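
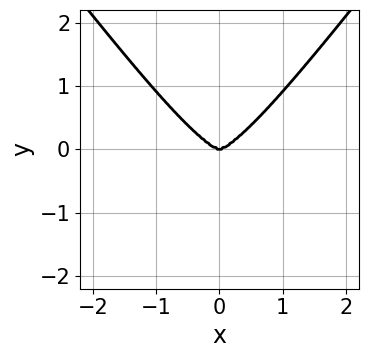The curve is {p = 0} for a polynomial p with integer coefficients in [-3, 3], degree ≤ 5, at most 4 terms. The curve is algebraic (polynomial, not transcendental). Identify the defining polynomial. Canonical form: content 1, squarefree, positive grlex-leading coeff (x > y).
Degree: the shape is more complex than any degree-3 curve, so deg p = 4.
Symmetries: it's symmetric under x → −x, forcing even powers of x.
Reading off the gridlines: it meets the x-axis at x = 0 (among the integer gridlines); it crosses the y-axis at the gridline y = 0.
Putting this together gives p.

3*x^4 - y^4 - 3*y^3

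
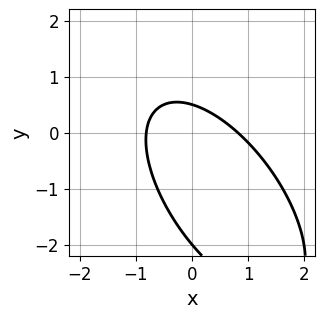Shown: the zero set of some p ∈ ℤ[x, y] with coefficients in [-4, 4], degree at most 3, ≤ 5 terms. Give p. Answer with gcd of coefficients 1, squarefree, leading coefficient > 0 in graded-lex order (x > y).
1. Degree: a generic line meets the curve in up to 2 points, so deg p = 2.
2. From the visible intercepts: one y-axis crossing is at y = -2.
3. The integer polynomial consistent with all of this is the stated p.

3*x^2 + 3*x*y + 2*y^2 + 3*y - 2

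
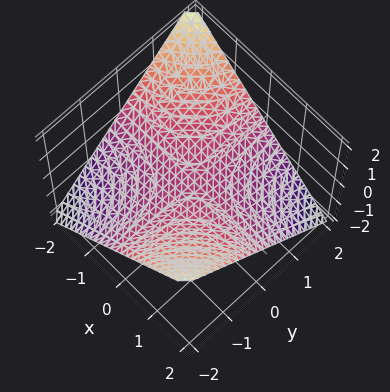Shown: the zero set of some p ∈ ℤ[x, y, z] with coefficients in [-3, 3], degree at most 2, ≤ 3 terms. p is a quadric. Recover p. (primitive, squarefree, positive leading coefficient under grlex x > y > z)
x*y + 2*z

(a) Degree: a saddle surface; a quadric, so deg p = 2.
(b) Observable constraints: every point of the y-axis in the box is on the surface; every point of the x-axis in the box is on the surface; one z-axis crossing is at z = 0.
(c) The integer polynomial consistent with all of this is the stated p.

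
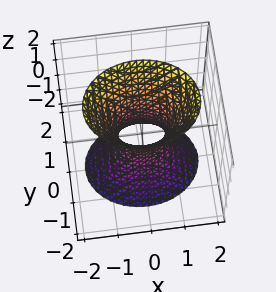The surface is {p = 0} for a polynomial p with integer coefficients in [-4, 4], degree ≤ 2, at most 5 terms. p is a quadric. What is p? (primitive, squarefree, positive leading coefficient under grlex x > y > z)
The degree is 2 — one connected sheet with a waist; a quadric.
Symmetries: mirror symmetry z ↦ −z ⇒ only even powers of z; mirror symmetry x ↦ −x ⇒ only even powers of x; mirror symmetry y ↦ −y ⇒ only even powers of y.
Observable constraints: no z-intercept at any integer in the box.
Matching integer coefficients to the picture gives p.

2*x^2 + 3*y^2 - z^2 - 1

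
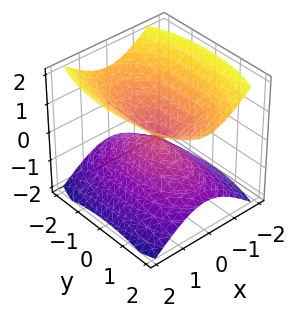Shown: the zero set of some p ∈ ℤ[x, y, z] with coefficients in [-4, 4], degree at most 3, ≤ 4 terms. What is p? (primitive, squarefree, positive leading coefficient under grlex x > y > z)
I count 2 distinct pieces.
The degree is 2 — a double cone through the origin; a quadric.
Symmetries: it's symmetric under x → −x, forcing even powers of x; the z ↦ −z reflection is a symmetry, so z appears only in even powers; the y ↦ −y reflection is a symmetry, so y appears only in even powers.
From the visible intercepts: it meets the z-axis at z = 0 (among the integer gridlines); it crosses the y-axis at the gridline y = 0; one x-axis crossing is at x = 0.
Together with the visible shape, these determine p as stated.

3*x^2 + y^2 - 3*z^2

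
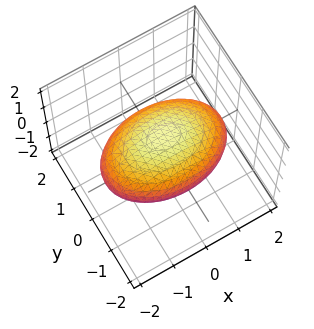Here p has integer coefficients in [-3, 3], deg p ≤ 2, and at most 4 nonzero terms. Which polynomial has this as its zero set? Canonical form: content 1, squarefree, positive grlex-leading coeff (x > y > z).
x^2 + 2*y^2 + 3*z^2 - 3

1. The degree is 2 — a closed, bounded, convex surface; a quadric.
2. Symmetries: mirror symmetry y ↦ −y ⇒ only even powers of y; the z ↦ −z reflection is a symmetry, so z appears only in even powers; the x ↦ −x reflection is a symmetry, so x appears only in even powers.
3. Checking where it meets the axes: among the integer gridlines, it crosses the z-axis at z ∈ {-1, 1}.
4. The integer polynomial consistent with all of this is the stated p.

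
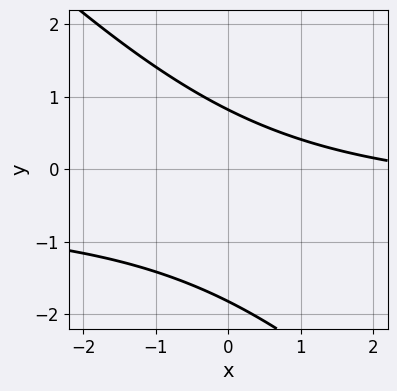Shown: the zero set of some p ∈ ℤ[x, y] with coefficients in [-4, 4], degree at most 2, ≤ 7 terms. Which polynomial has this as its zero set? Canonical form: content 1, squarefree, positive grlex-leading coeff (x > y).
Degree: a generic line meets the curve in up to 2 points, so deg p = 2.
From the axis intercepts and sections: the curve avoids every integer x-axis point in the box.
These observations pin down the coefficients.

2*x*y + 2*y^2 + x + 2*y - 3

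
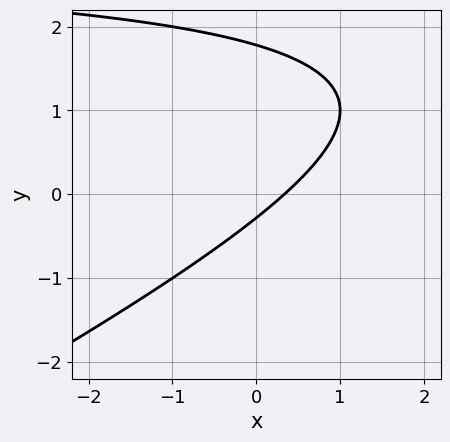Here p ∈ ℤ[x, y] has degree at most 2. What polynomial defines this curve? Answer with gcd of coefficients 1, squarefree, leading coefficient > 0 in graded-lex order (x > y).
x*y - 2*y^2 - 3*x + 3*y + 1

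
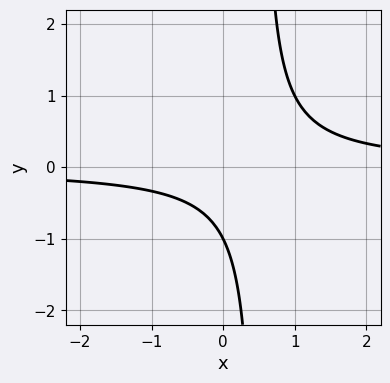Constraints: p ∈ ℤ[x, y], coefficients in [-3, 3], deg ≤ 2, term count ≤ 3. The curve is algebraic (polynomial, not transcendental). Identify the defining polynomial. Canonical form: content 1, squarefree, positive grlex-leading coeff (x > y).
2*x*y - y - 1

First, deg p = 2. A generic line meets the curve in up to 2 points.
Next, against the integer gridlines: the curve avoids every integer x-axis point in the box; one y-axis crossing is at y = -1.
Finally, these observations pin down the coefficients.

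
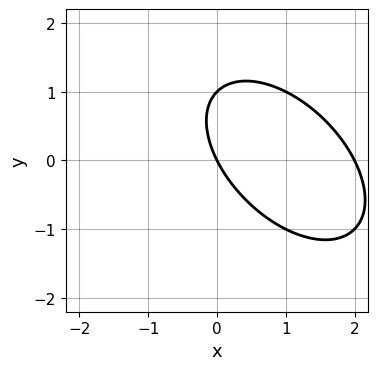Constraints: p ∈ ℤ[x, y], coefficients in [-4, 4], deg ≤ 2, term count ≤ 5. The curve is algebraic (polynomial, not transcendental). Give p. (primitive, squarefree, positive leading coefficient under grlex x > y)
x^2 + x*y + y^2 - 2*x - y

(a) deg p = 2.
(b) Observable constraints: among the integer gridlines, it crosses the y-axis at y ∈ {0, 1}; the x-axis gridline crossings are at x ∈ {0, 2}.
(c) These observations pin down the coefficients.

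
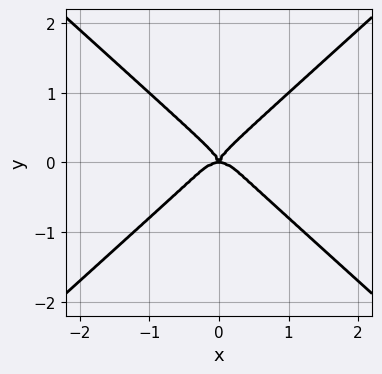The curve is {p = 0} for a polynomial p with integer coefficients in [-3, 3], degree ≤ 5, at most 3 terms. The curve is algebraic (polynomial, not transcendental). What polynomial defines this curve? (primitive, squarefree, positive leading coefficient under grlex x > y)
2*x^4 - 3*y^4 + x^2*y

The degree is 4 — no degree-3 curve has this shape.
Symmetries: mirror symmetry x ↦ −x ⇒ only even powers of x.
Reading off the gridlines: it meets the x-axis at x = 0 (among the integer gridlines); it crosses the y-axis at the gridline y = 0.
The integer polynomial consistent with all of this is the stated p.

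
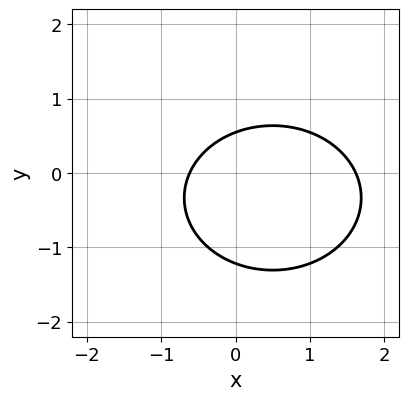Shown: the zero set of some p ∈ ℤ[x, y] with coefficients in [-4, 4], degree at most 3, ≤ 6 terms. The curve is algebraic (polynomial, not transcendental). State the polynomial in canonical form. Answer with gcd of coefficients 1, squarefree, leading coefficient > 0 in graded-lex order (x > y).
1. deg p = 2.
2. Putting this together gives p.

2*x^2 + 3*y^2 - 2*x + 2*y - 2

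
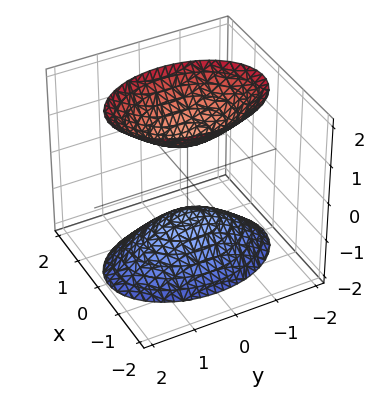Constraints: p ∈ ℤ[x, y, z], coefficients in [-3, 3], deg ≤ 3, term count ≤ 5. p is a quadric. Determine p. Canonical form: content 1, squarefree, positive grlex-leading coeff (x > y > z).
2*x^2 + y^2 - z^2 + 1

(a) There are 2 components. They look like related sheets of one shape, so recover p as a whole.
(b) The degree is 2 — two separate bowl-shaped sheets opening away from each other; a quadric.
(c) Symmetries: the x ↦ −x reflection is a symmetry, so x appears only in even powers; it's symmetric under z → −z, forcing even powers of z; mirror symmetry y ↦ −y ⇒ only even powers of y.
(d) From the visible intercepts: the surface avoids every integer y-axis point in the box; the z-axis gridline crossings are at z ∈ {-1, 1}; no x-intercept at any integer in the box.
(e) Matching integer coefficients to the picture gives p.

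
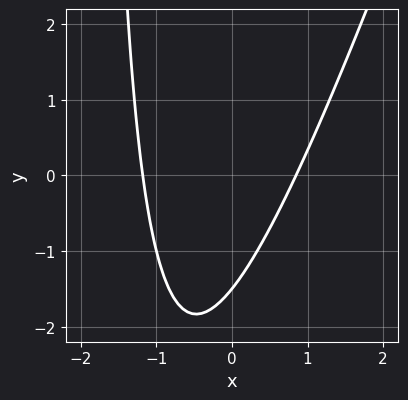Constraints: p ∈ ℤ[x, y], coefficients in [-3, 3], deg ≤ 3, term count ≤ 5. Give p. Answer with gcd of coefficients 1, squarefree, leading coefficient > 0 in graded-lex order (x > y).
deg p = 2. The shape is more complex than any degree-1 curve.
Putting this together gives p.

3*x^2 - x*y + x - 2*y - 3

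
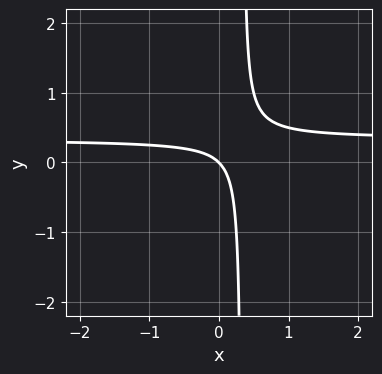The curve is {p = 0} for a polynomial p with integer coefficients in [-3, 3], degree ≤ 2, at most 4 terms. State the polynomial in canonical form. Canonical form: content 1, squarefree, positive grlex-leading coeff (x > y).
3*x*y - x - y

First, the degree is 2 — the shape is more complex than any degree-1 curve.
Then, from the axis intercepts and sections: it meets the y-axis at y = 0 (among the integer gridlines); it crosses the x-axis at the gridline x = 0.
Finally, the integer polynomial consistent with all of this is the stated p.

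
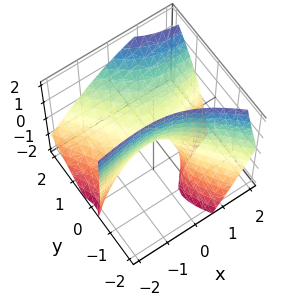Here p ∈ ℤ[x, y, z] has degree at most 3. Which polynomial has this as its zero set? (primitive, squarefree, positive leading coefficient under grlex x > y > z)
First, the degree is 2 — the shape is more complex than any degree-1 surface.
Next, from the visible intercepts: it meets the z-axis at z = 0 (among the integer gridlines); it meets the y-axis at y = 0 (among the integer gridlines).
Finally, putting this together gives p.

x^2 - 3*x*y - 3*y^2 + 3*y*z + 2*z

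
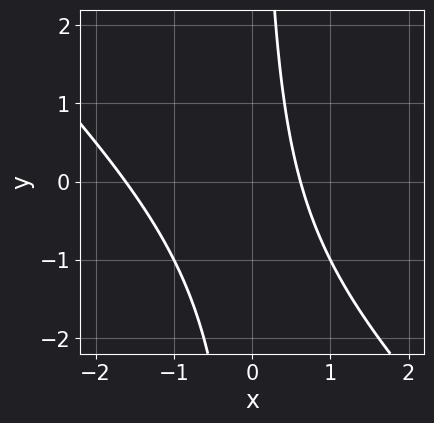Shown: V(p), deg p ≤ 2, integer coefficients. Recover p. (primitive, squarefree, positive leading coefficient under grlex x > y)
The degree is 2 — the shape is more complex than any degree-1 curve.
Checking where it meets the axes: it misses every integer gridline on the y-axis.
Assembling these constraints gives the stated polynomial.

x^2 + x*y + x - 1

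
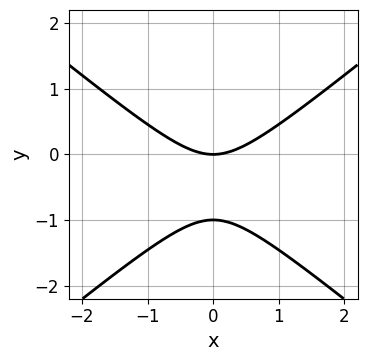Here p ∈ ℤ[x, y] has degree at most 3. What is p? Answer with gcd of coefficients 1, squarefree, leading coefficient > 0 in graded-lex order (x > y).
2*x^2 - 3*y^2 - 3*y

1. The degree is 2 — the shape is more complex than any degree-1 curve.
2. Symmetries: it's symmetric under x → −x, forcing even powers of x.
3. From the axis intercepts and sections: one x-axis crossing is at x = 0; among the integer gridlines, it crosses the y-axis at y ∈ {-1, 0}.
4. Assembling these constraints gives the stated polynomial.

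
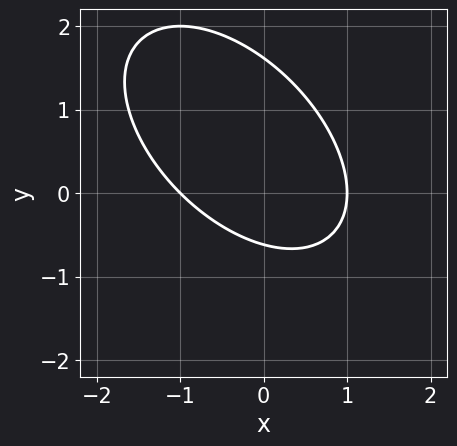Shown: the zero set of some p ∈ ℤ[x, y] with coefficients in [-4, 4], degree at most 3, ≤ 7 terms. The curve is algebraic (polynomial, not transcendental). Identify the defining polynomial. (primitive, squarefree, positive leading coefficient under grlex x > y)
x^2 + x*y + y^2 - y - 1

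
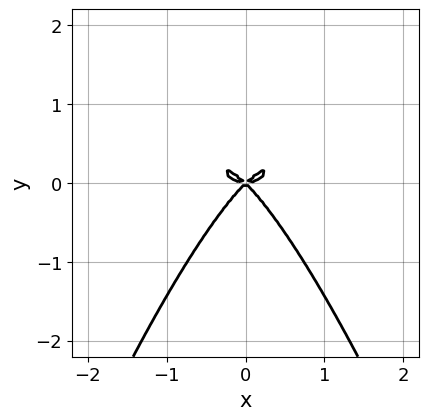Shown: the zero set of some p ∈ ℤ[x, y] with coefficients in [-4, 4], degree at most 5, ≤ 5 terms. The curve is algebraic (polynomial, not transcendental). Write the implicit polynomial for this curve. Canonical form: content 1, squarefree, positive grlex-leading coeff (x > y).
3*x^4 - 2*x^2*y + 2*y^3

The degree is 4 — a generic line meets the curve in up to 4 points.
Symmetries: mirror symmetry x ↦ −x ⇒ only even powers of x.
From the visible intercepts: it meets the y-axis at y = 0 (among the integer gridlines); one x-axis crossing is at x = 0.
These observations pin down the coefficients.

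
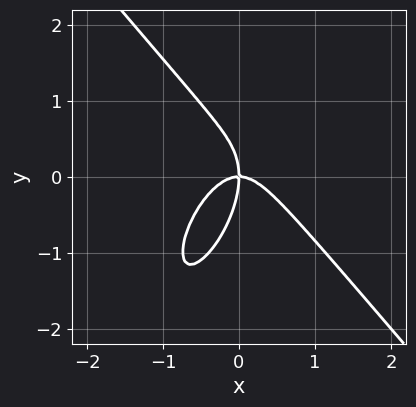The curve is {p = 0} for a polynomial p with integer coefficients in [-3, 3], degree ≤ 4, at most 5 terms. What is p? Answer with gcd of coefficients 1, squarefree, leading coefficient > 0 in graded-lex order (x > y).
3*x^3 - x*y^2 + y^3 + 2*x*y

The degree is 3 — the shape is more complex than any degree-2 curve.
Reading off the gridlines: it crosses the x-axis at the gridline x = 0; it meets the y-axis at y = 0 (among the integer gridlines).
Assembling these constraints gives the stated polynomial.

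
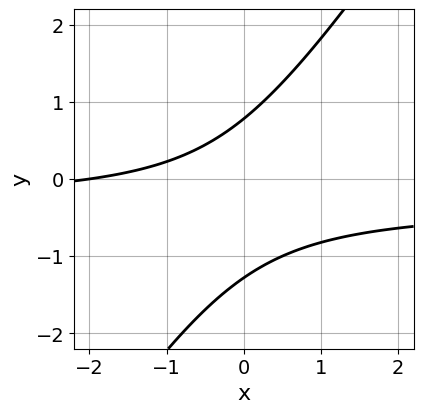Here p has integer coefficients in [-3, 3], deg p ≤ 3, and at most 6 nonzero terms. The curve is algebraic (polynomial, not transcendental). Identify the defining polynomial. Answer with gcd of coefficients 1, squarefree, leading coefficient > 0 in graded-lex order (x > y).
3*x*y - 2*y^2 + x - y + 2

Degree: a generic line meets the curve in up to 2 points, so deg p = 2.
From the axis intercepts and sections: it crosses the x-axis at the gridline x = -2.
The integer polynomial consistent with all of this is the stated p.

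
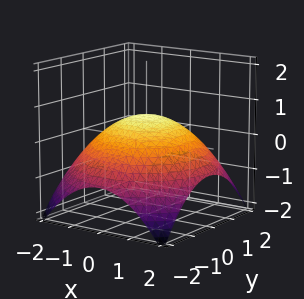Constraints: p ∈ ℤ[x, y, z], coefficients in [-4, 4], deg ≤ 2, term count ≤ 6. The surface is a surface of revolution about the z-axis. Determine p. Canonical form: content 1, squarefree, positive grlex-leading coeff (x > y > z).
x^2 + y^2 + 3*z - 2

First, degree: the shape is more complex than any degree-1 surface, so deg p = 2.
Next, symmetries: the z-axis is an axis of rotation, so x and y enter only as x² + y².
Then, checking where it meets the axes: a circular section at z = 0 has radius between 1 and 2.
Finally, solving for integer coefficients yields p as stated.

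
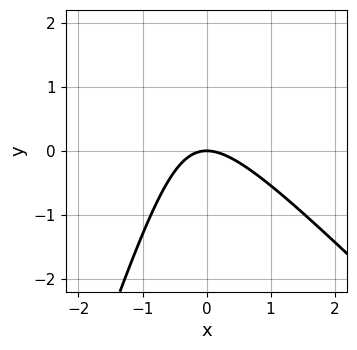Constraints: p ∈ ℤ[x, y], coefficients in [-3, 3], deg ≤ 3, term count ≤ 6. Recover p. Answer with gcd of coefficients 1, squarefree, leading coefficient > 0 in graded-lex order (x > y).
3*x^2 + 2*x*y - y^2 + 3*y

Degree: no degree-1 curve has this shape, so deg p = 2.
Checking where it meets the axes: it crosses the y-axis at the gridline y = 0; one x-axis crossing is at x = 0.
Assembling these constraints gives the stated polynomial.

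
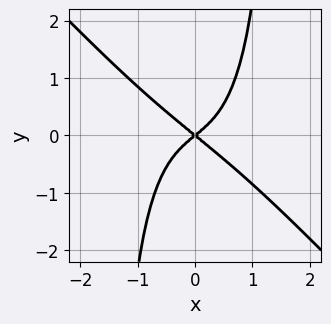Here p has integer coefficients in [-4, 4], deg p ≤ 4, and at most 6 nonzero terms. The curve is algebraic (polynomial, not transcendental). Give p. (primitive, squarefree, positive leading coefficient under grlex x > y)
2*x^4 + 3*x^3*y + x^2*y^2 + 2*x^2 - 3*y^2

1. deg p = 4.
2. From the axis intercepts and sections: it meets the y-axis at y = 0 (among the integer gridlines); it meets the x-axis at x = 0 (among the integer gridlines).
3. Matching integer coefficients to the picture gives p.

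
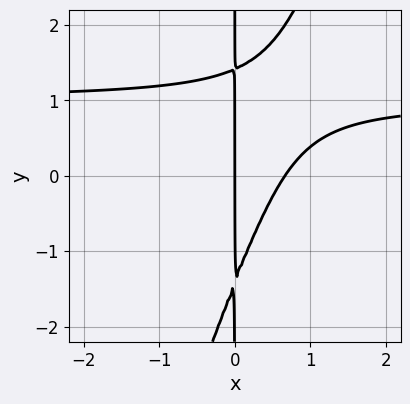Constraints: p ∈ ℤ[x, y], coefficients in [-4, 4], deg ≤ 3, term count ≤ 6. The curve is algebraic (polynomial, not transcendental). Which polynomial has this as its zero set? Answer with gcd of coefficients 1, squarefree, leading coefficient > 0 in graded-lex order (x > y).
(a) deg p = 3.
(b) Reading off the gridlines: the visible y-axis segment lies entirely on the curve; it meets the x-axis at x = 0 (among the integer gridlines).
(c) These observations pin down the coefficients.

3*x^2*y - x*y^2 - 3*x^2 + 2*x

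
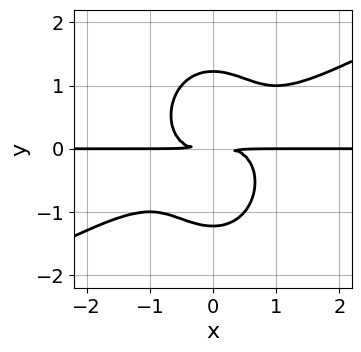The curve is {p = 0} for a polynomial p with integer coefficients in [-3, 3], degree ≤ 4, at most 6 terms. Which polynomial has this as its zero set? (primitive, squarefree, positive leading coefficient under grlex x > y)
2*x^3*y - 3*x^2*y^2 - 2*y^4 + 3*y^2

The degree is 4 — no degree-3 curve has this shape.
Against the integer gridlines: the visible x-axis segment lies entirely on the curve.
The integer polynomial consistent with all of this is the stated p.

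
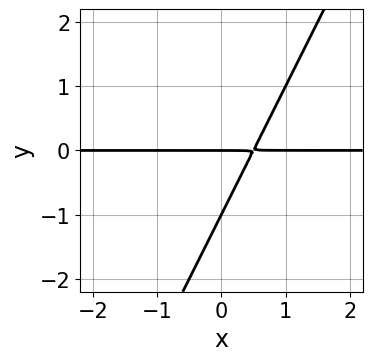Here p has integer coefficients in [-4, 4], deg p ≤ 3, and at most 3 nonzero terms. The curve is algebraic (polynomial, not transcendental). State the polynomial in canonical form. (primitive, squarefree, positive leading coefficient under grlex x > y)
1. Degree: no degree-1 curve has this shape, so deg p = 2.
2. Checking where it meets the axes: the y-axis gridline crossings are at y ∈ {-1, 0}; every point of the x-axis in the box is on the curve.
3. Putting this together gives p.

2*x*y - y^2 - y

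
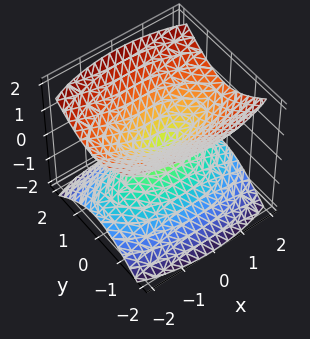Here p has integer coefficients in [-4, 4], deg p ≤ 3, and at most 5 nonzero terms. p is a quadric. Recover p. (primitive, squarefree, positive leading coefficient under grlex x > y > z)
(a) The picture has 2 separate pieces. They look like related sheets of one shape, so recover p as a whole.
(b) The degree is 2 — two nappes meeting at a single point; a quadric.
(c) Symmetries: mirror symmetry y ↦ −y ⇒ only even powers of y; the z ↦ −z reflection is a symmetry, so z appears only in even powers; it's symmetric under x → −x, forcing even powers of x.
(d) Checking where it meets the axes: it meets the x-axis at x = 0 (among the integer gridlines); one y-axis crossing is at y = 0.
(e) Putting this together gives p.

x^2 + 3*y^2 - 3*z^2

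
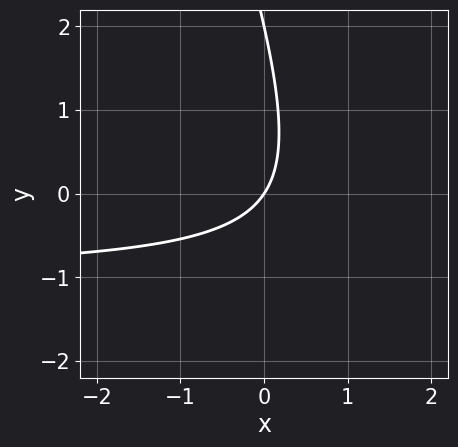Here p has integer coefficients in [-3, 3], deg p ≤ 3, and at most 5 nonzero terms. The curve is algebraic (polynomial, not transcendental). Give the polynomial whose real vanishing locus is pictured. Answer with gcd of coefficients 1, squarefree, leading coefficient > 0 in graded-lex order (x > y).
Degree: no degree-1 curve has this shape, so deg p = 2.
Observable constraints: the y-axis gridline crossings are at y ∈ {0, 2}; one x-axis crossing is at x = 0.
Together with the visible shape, these determine p as stated.

3*x*y + y^2 + 3*x - 2*y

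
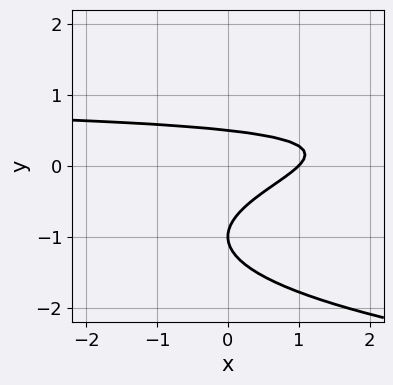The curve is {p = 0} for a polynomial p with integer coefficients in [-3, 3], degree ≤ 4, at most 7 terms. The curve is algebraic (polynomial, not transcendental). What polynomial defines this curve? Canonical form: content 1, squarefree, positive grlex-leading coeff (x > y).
(a) Degree: the shape is more complex than any degree-2 curve, so deg p = 3.
(b) Checking where it meets the axes: it meets the x-axis at x = 1 (among the integer gridlines); it crosses the y-axis at the gridline y = -1.
(c) Together with the visible shape, these determine p as stated.

2*y^3 - x*y + 3*y^2 + x - 1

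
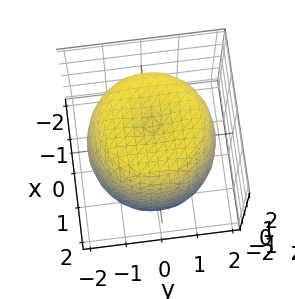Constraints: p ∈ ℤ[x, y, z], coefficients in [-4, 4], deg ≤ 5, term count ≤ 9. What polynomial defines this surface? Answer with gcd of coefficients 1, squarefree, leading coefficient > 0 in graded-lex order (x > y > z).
x^4 + 2*x^2*y^2 + y^4 - 2*x^2 - 2*y^2 + z^2 - 3

First, degree: a generic line meets the surface in up to 4 points, so deg p = 4.
Next, by symmetry, the surface is invariant under rotation about z: p = q(x² + y², z).
Next, from the axis intercepts and sections: a circular section at z = 0 has radius between 1 and 2.
Finally, fitting integer coefficients to these (and the overall shape) gives p.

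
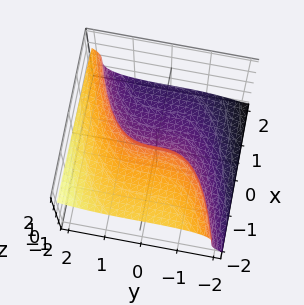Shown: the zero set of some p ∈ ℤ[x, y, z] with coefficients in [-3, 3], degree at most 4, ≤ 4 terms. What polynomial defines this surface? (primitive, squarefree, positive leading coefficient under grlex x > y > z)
y^3 - 3*z^3 - 3*x

Degree: no degree-2 surface has this shape, so deg p = 3.
Observable constraints: one z-axis crossing is at z = 0; one x-axis crossing is at x = 0.
Together with the visible shape, these determine p as stated.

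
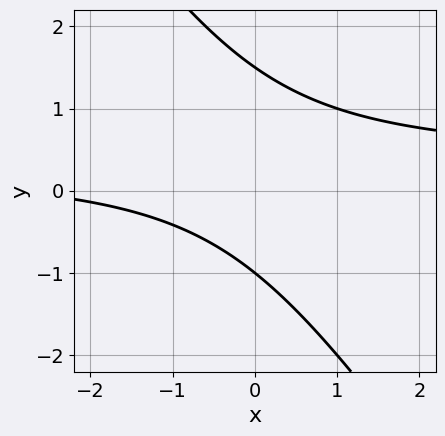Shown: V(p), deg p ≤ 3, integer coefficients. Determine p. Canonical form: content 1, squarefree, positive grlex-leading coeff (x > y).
3*x*y + 2*y^2 - x - y - 3

First, the degree is 2 — no degree-1 curve has this shape.
Next, from the visible intercepts: it crosses the y-axis at the gridline y = -1; no x-intercept at any integer in the box.
Finally, fitting integer coefficients to these (and the overall shape) gives p.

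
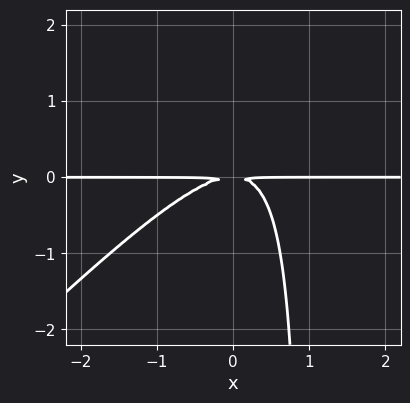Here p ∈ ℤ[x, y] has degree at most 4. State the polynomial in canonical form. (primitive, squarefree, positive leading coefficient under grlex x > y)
x^2*y - x*y^2 + y^2

1. deg p = 3.
2. Against the integer gridlines: the visible x-axis segment lies entirely on the curve.
3. The integer polynomial consistent with all of this is the stated p.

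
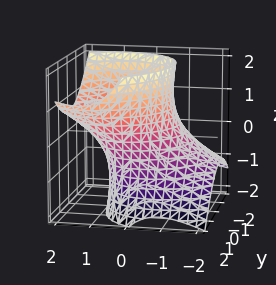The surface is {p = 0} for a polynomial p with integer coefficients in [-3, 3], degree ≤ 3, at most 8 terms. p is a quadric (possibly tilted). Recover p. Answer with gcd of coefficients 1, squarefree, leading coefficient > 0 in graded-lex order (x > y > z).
2*x^2 - x*y - 3*x*z + 2*y^2 - z^2 - 3

1. Degree: the shape is more complex than any degree-1 surface, so deg p = 2.
2. Checking where it meets the axes: the surface avoids every integer z-axis point in the box.
3. Fitting integer coefficients to these (and the overall shape) gives p.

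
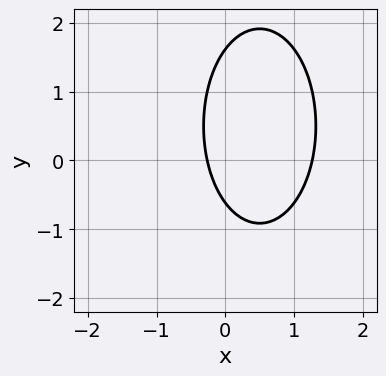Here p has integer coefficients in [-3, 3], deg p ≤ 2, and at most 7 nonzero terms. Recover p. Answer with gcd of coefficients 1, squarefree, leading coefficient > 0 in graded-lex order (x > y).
3*x^2 + y^2 - 3*x - y - 1

(a) deg p = 2.
(b) Putting this together gives p.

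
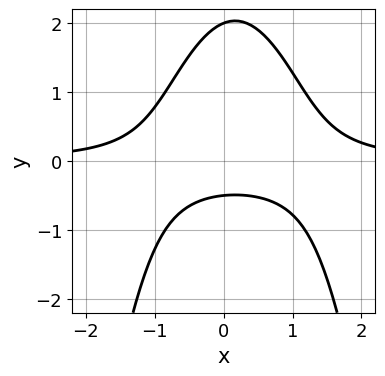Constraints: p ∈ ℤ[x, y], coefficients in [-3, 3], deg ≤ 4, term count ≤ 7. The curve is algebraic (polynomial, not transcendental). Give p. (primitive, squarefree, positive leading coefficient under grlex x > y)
3*x^2*y - x*y + 2*y^2 - 3*y - 2

First, deg p = 3.
Then, from the visible intercepts: no x-intercept at any integer in the box; one y-axis crossing is at y = 2.
Finally, matching integer coefficients to the picture gives p.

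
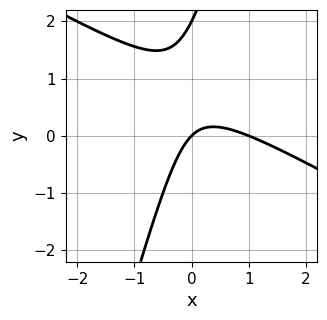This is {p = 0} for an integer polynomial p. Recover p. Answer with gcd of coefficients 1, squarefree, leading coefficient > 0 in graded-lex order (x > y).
2*x^2 + 3*x*y - y^2 - 2*x + 2*y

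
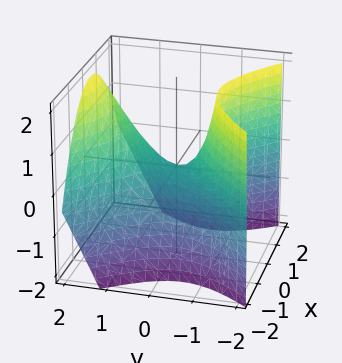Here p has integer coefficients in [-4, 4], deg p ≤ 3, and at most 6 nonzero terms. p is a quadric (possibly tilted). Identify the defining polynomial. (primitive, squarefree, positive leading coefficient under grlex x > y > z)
2*x^2 - 2*y^2 + y*z + 2*z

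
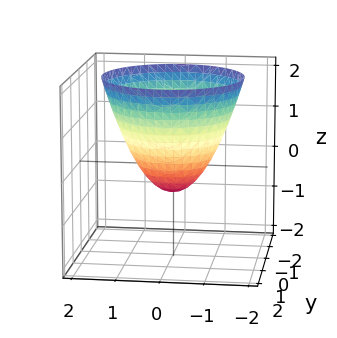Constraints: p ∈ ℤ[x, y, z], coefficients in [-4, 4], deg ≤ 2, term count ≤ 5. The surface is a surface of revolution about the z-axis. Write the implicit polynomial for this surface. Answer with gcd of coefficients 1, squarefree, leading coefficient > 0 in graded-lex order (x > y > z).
(a) Degree: a generic line meets the surface in up to 2 points, so deg p = 2.
(b) Symmetries: rotational symmetry about the z-axis ⇒ p depends on x, y only through x² + y².
(c) Reading off the gridlines: a circular section at z = 0 has radius between 0 and 1.
(d) Putting this together gives p.

3*x^2 + 3*y^2 - 3*z - 2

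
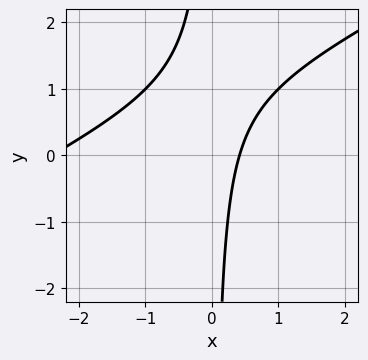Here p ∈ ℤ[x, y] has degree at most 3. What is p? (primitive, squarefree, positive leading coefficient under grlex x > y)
x^2 - 2*x*y + 2*x - 1

1. Degree: the shape is more complex than any degree-1 curve, so deg p = 2.
2. Reading off the gridlines: no y-intercept at any integer in the box.
3. Together with the visible shape, these determine p as stated.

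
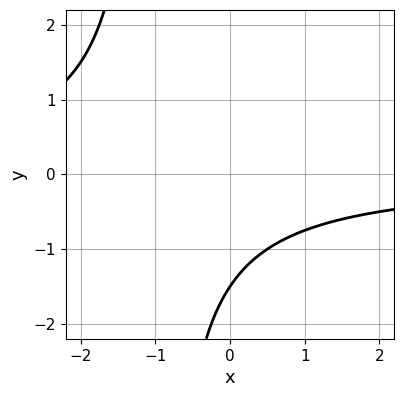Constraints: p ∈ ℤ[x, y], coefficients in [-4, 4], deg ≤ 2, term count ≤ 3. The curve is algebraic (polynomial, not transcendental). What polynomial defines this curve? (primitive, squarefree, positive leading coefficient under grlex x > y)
2*x*y + 2*y + 3

(a) deg p = 2. No degree-1 curve has this shape.
(b) Against the integer gridlines: it misses every integer gridline on the x-axis.
(c) The integer polynomial consistent with all of this is the stated p.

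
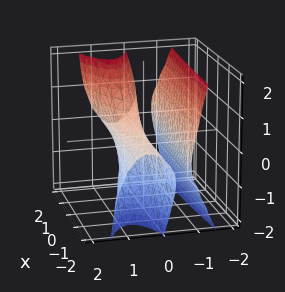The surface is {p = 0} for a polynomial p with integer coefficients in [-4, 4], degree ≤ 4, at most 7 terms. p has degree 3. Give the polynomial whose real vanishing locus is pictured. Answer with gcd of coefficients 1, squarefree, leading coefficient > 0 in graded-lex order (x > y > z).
1. I count 2 distinct pieces. They look like related sheets of one shape, so recover p as a whole.
2. Degree: no degree-2 surface has this shape, so deg p = 3.
3. Against the integer gridlines: every point of the x-axis in the box is on the surface; it meets the z-axis at z = 0 (among the integer gridlines); it meets the y-axis at y = 0 (among the integer gridlines).
4. Fitting integer coefficients to these (and the overall shape) gives p.

x*y*z - 3*y^3 + x*z - z^2 + 2*y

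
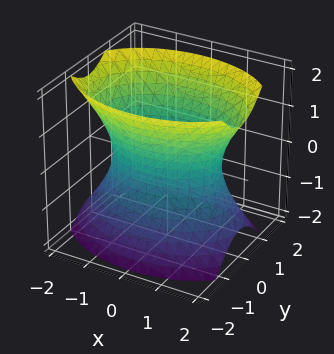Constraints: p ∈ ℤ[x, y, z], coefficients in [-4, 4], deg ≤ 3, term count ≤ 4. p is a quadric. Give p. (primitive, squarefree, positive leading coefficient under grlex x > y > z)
x^2 + 2*y^2 - z^2 - 2

First, the degree is 2 — one connected sheet with a waist; a quadric.
Then, symmetries: the z ↦ −z reflection is a symmetry, so z appears only in even powers; mirror symmetry y ↦ −y ⇒ only even powers of y; mirror symmetry x ↦ −x ⇒ only even powers of x.
Then, checking where it meets the axes: among the integer gridlines, it crosses the y-axis at y ∈ {-1, 1}; the surface avoids every integer z-axis point in the box.
Finally, matching integer coefficients to the picture gives p.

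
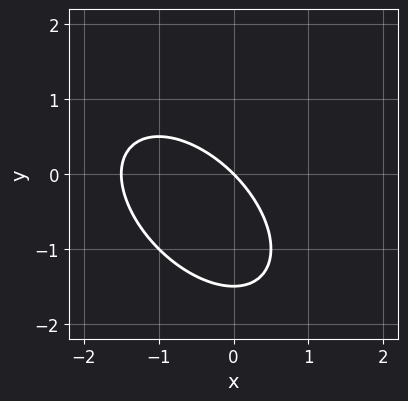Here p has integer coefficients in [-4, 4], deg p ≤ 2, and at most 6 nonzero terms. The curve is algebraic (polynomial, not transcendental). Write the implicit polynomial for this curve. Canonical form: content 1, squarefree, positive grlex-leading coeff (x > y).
2*x^2 + 2*x*y + 2*y^2 + 3*x + 3*y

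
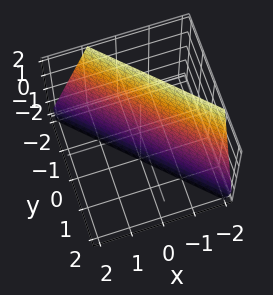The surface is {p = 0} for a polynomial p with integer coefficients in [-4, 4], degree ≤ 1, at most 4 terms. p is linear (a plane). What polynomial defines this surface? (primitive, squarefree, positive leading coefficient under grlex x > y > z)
3*x + 3*y + z + 2

1. Degree: the surface is flat (a plane), so deg p = 1.
2. Against the integer gridlines: one z-axis crossing is at z = -2.
3. Solving for integer coefficients yields p as stated.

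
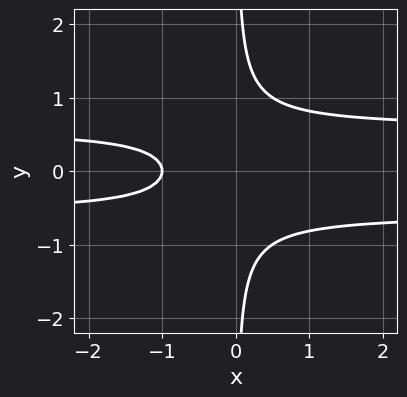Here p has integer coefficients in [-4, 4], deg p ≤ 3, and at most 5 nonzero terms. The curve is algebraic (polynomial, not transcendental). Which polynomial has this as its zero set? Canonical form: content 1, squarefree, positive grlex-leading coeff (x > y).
3*x*y^2 - x - 1

The degree is 3 — a generic line meets the curve in up to 3 points.
Symmetries: the y ↦ −y reflection is a symmetry, so y appears only in even powers.
Observable constraints: no y-intercept at any integer in the box; one x-axis crossing is at x = -1.
Fitting integer coefficients to these (and the overall shape) gives p.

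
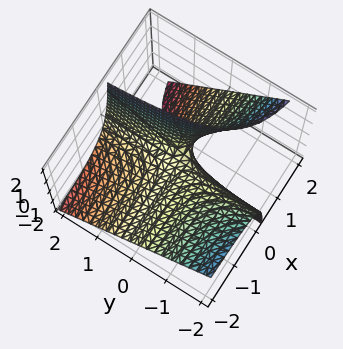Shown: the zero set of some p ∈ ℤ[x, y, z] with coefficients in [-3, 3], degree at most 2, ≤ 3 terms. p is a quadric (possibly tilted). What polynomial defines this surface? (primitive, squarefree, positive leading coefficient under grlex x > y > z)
First, deg p = 2. No degree-1 surface has this shape.
Then, from the axis intercepts and sections: the visible y-axis segment lies entirely on the surface; one z-axis crossing is at z = 0.
Finally, assembling these constraints gives the stated polynomial. Check: (-1, 0, 0) on the x-axis lies on the surface, and p(-1, 0, 0) = 0. ✓

2*x*y + 2*x*z - z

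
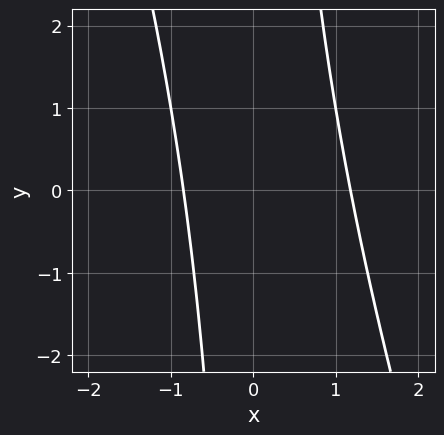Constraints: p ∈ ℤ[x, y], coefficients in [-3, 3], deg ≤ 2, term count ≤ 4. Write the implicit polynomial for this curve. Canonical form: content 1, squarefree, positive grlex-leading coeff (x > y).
3*x^2 + x*y - x - 3

Degree: the shape is more complex than any degree-1 curve, so deg p = 2.
Reading off the gridlines: the curve avoids every integer y-axis point in the box.
Putting this together gives p.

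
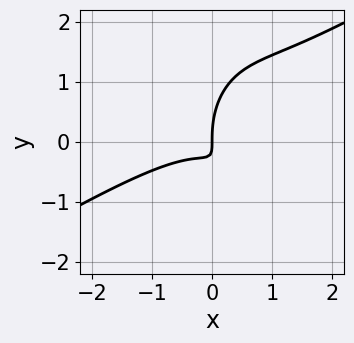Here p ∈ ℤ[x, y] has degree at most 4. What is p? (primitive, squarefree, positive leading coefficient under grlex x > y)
First, deg p = 3.
Next, from the visible intercepts: it crosses the x-axis at the gridline x = 0; it crosses the y-axis at the gridline y = 0.
Finally, fitting integer coefficients to these (and the overall shape) gives p.

2*x^3 - 3*x^2*y - y^3 + 3*x*y + x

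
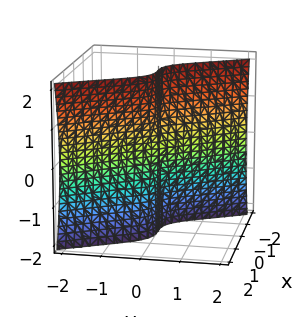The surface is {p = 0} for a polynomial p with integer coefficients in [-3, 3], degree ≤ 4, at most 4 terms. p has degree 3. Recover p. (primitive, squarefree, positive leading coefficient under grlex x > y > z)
deg p = 3. A generic line meets the surface in up to 3 points.
Against the integer gridlines: the visible z-axis segment lies entirely on the surface; one x-axis crossing is at x = 0.
These observations pin down the coefficients.

3*x^3 + y^3 + y*z^2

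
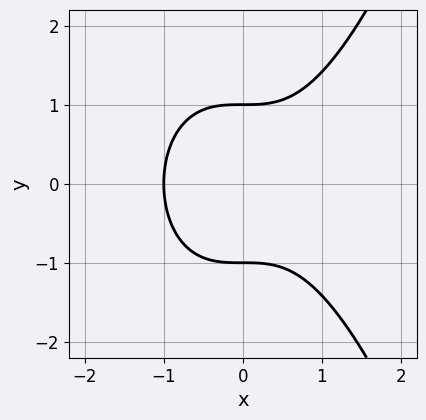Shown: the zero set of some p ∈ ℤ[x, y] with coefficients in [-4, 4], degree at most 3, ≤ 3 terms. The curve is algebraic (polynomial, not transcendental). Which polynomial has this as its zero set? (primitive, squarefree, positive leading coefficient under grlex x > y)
1. The degree is 3 — the shape is more complex than any degree-2 curve.
2. Symmetries: the y ↦ −y reflection is a symmetry, so y appears only in even powers.
3. From the axis intercepts and sections: the y-axis gridline crossings are at y ∈ {-1, 1}; it meets the x-axis at x = -1 (among the integer gridlines).
4. The integer polynomial consistent with all of this is the stated p.

x^3 - y^2 + 1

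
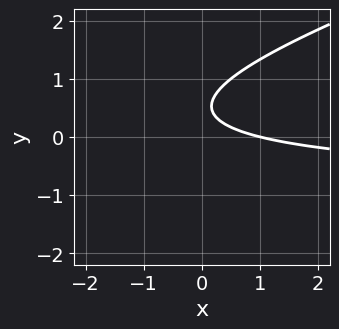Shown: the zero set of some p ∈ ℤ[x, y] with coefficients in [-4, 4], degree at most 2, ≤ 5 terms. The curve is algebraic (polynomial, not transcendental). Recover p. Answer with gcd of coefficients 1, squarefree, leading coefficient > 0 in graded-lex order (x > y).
x*y - 3*y^2 + x + 3*y - 1

(a) The degree is 2 — no degree-1 curve has this shape.
(b) From the axis intercepts and sections: one x-axis crossing is at x = 1; the curve avoids every integer y-axis point in the box.
(c) Solving for integer coefficients yields p as stated.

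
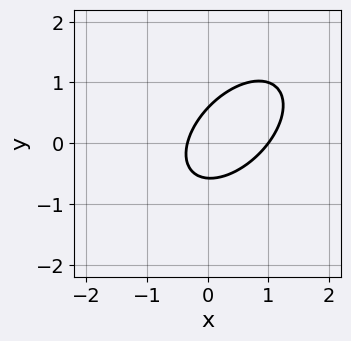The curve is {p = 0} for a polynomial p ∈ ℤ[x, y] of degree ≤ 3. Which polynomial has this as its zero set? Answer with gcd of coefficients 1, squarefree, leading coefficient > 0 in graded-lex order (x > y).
3*x^2 - 3*x*y + 3*y^2 - 2*x - 1

1. Degree: no degree-1 curve has this shape, so deg p = 2.
2. Checking where it meets the axes: one x-axis crossing is at x = 1.
3. Fitting integer coefficients to these (and the overall shape) gives p.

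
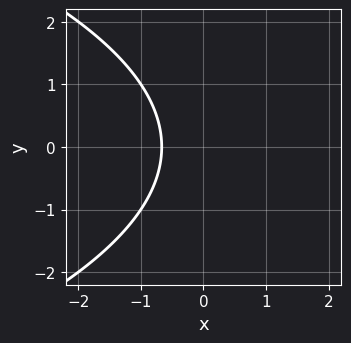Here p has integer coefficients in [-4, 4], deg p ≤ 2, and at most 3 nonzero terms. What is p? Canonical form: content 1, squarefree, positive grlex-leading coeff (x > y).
1. Degree: no degree-1 curve has this shape, so deg p = 2.
2. Symmetries: it's symmetric under y → −y, forcing even powers of y.
3. From the visible intercepts: no y-intercept at any integer in the box.
4. These observations pin down the coefficients.

y^2 + 3*x + 2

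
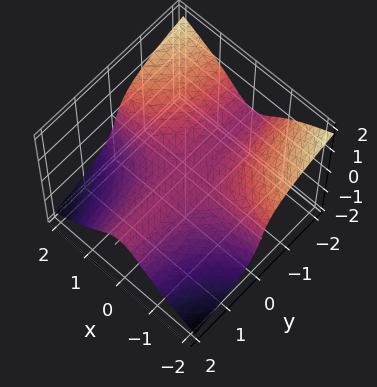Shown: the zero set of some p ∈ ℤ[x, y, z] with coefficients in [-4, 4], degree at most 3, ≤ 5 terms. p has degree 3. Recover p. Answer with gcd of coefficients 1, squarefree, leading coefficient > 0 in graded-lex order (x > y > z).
(a) deg p = 3. A generic line meets the surface in up to 3 points.
(b) Reading off the gridlines: every point of the x-axis in the box is on the surface; the visible y-axis segment lies entirely on the surface; it meets the z-axis at z = 0 (among the integer gridlines).
(c) Assembling these constraints gives the stated polynomial.

2*x^2*y + 3*z^3 + 3*z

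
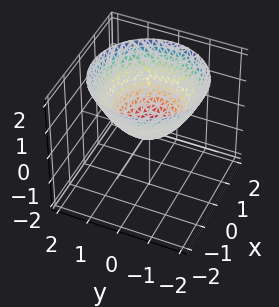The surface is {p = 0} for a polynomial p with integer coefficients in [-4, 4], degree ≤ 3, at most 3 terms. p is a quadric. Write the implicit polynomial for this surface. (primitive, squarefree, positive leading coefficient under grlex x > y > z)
2*x^2 + 2*y^2 - 3*z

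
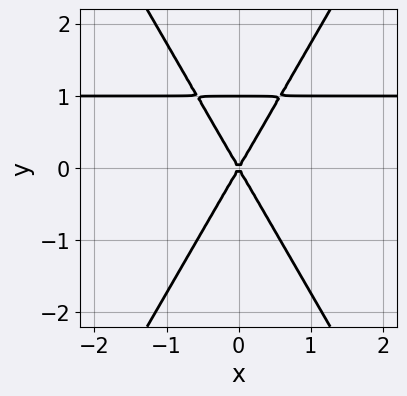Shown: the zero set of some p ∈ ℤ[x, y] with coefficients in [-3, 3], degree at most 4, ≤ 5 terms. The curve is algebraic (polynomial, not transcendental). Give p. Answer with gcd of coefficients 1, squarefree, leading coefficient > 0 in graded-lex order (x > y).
3*x^2*y - y^3 - 3*x^2 + y^2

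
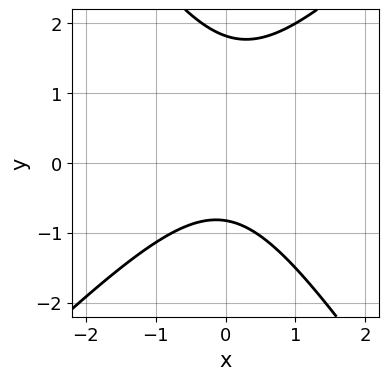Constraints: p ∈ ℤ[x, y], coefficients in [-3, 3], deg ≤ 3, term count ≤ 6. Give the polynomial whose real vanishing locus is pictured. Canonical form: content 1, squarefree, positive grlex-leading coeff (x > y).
3*x^2 - x*y - 2*y^2 + 2*y + 3

The degree is 2 — no degree-1 curve has this shape.
From the visible intercepts: no x-intercept at any integer in the box.
Matching integer coefficients to the picture gives p.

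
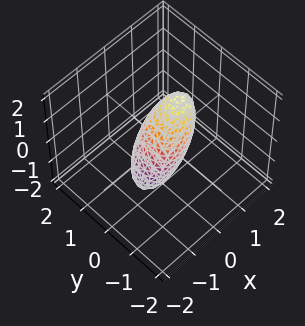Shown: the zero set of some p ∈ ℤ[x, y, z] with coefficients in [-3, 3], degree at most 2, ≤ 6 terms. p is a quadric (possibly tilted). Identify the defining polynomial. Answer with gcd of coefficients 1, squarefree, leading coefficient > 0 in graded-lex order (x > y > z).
(a) Degree: no degree-1 surface has this shape, so deg p = 2.
(b) From the visible intercepts: among the integer gridlines, it crosses the z-axis at z ∈ {-1, 1}.
(c) Together with the visible shape, these determine p as stated.

2*x^2 - 2*x*z + 2*y^2 + z^2 - 1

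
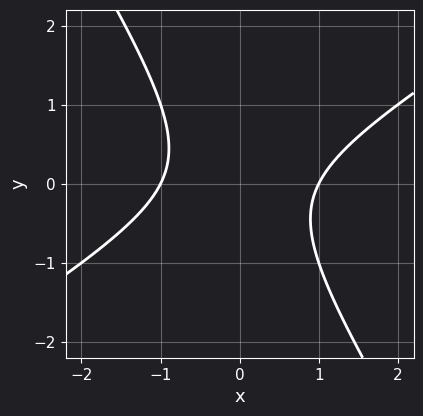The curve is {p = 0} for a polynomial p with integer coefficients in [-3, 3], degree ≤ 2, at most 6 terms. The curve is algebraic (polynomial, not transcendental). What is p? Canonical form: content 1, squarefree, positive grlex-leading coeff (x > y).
x^2 - x*y - y^2 - 1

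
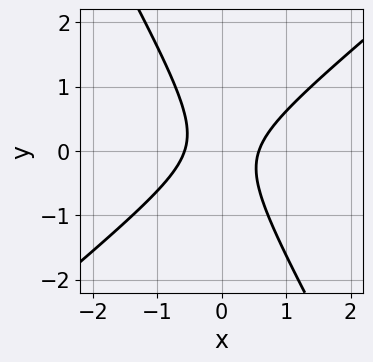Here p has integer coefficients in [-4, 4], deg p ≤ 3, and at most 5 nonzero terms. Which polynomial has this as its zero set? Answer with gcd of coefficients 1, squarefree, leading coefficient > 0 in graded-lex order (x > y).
(a) Degree: the shape is more complex than any degree-1 curve, so deg p = 2.
(b) From the visible intercepts: the curve avoids every integer y-axis point in the box.
(c) Fitting integer coefficients to these (and the overall shape) gives p.

3*x^2 - 2*x*y - 2*y^2 - 1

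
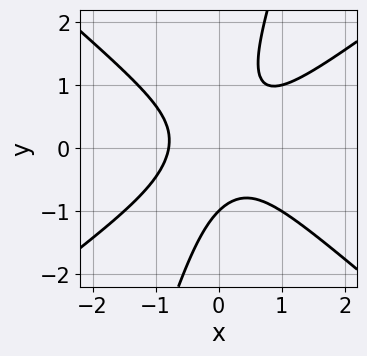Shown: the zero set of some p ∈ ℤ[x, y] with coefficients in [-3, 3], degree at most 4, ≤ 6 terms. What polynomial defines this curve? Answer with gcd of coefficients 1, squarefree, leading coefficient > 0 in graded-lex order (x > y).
2*x^3 - x^2*y - 3*x*y^2 + y^3 + 1

First, deg p = 3. No degree-2 curve has this shape.
Next, observable constraints: it crosses the y-axis at the gridline y = -1.
Finally, matching integer coefficients to the picture gives p.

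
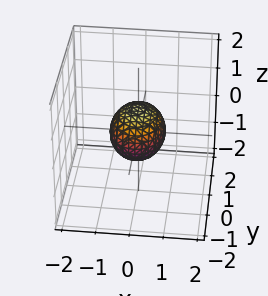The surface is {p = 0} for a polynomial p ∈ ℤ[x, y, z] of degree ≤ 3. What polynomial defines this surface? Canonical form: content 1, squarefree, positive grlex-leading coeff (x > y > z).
3*x^2 + 2*y^2 + 3*z^2 - 2

1. The degree is 2 — a closed, bounded, convex surface; a quadric.
2. Symmetries: the z ↦ −z reflection is a symmetry, so z appears only in even powers; mirror symmetry y ↦ −y ⇒ only even powers of y; mirror symmetry x ↦ −x ⇒ only even powers of x.
3. Checking where it meets the axes: among the integer gridlines, it crosses the y-axis at y ∈ {-1, 1}.
4. Together with the visible shape, these determine p as stated.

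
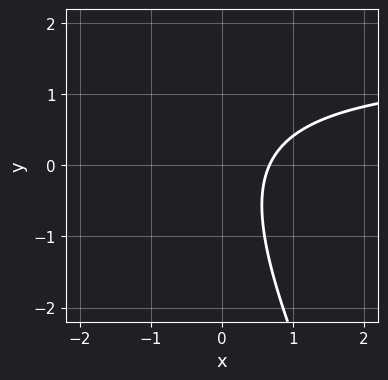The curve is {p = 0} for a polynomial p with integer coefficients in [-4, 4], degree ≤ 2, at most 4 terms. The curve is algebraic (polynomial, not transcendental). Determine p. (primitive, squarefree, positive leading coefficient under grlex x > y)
2*x*y + y^2 - 3*x + 2

1. deg p = 2. A generic line meets the curve in up to 2 points.
2. From the visible intercepts: the curve avoids every integer y-axis point in the box.
3. These observations pin down the coefficients.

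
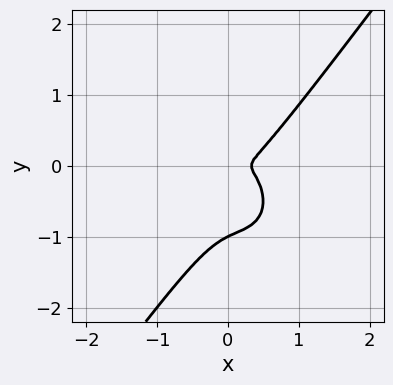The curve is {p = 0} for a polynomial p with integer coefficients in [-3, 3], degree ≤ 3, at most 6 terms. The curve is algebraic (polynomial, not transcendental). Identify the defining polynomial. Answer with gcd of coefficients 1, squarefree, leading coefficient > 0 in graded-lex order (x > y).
3*x^3 + x*y^2 - 2*y^3 - x^2 - 2*y^2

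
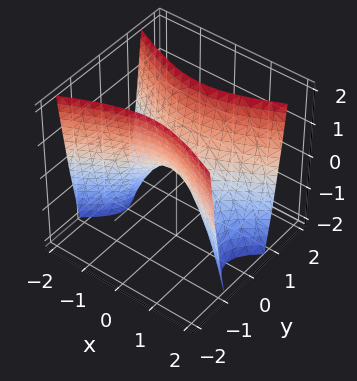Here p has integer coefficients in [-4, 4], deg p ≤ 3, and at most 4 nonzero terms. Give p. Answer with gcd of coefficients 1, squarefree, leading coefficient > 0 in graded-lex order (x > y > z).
(a) The degree is 2 — a hyperbolic paraboloid; a quadric.
(b) Symmetries: it's symmetric under x → −x, forcing even powers of x; it's symmetric under y → −y, forcing even powers of y.
(c) Observable constraints: it crosses the x-axis at the gridline x = 0; it meets the y-axis at y = 0 (among the integer gridlines); it crosses the z-axis at the gridline z = 0.
(d) Assembling these constraints gives the stated polynomial.

x^2 - 3*y^2 + z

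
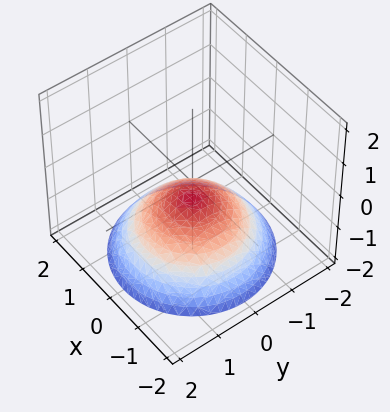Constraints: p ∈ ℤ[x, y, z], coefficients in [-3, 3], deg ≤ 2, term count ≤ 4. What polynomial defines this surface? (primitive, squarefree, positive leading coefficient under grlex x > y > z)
x^2 + y^2 + 2*z + 1

First, degree: a generic line meets the surface in up to 2 points, so deg p = 2.
Then, symmetries: rotational symmetry about the z-axis ⇒ p depends on x, y only through x² + y².
Then, reading off the gridlines: a circular section at z = -2 has radius between 1 and 2; it misses every integer gridline on the y-axis; the surface avoids every integer x-axis point in the box.
Finally, assembling these constraints gives the stated polynomial.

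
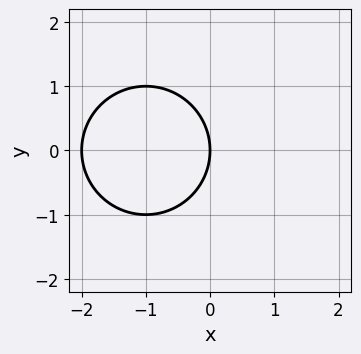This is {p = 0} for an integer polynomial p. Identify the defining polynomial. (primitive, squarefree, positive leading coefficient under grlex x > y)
x^2 + y^2 + 2*x

First, deg p = 2.
Then, symmetries: mirror symmetry y ↦ −y ⇒ only even powers of y.
Next, reading off the gridlines: among the integer gridlines, it crosses the x-axis at x ∈ {-2, 0}; one y-axis crossing is at y = 0.
Finally, fitting integer coefficients to these (and the overall shape) gives p.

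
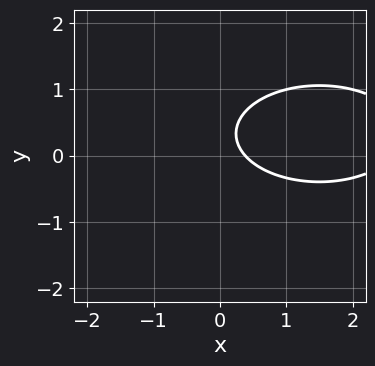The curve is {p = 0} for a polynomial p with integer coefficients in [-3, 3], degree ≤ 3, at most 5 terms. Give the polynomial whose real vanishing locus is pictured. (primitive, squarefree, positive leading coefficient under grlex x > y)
x^2 + 3*y^2 - 3*x - 2*y + 1

(a) Degree: the shape is more complex than any degree-1 curve, so deg p = 2.
(b) Checking where it meets the axes: the curve avoids every integer y-axis point in the box.
(c) The integer polynomial consistent with all of this is the stated p.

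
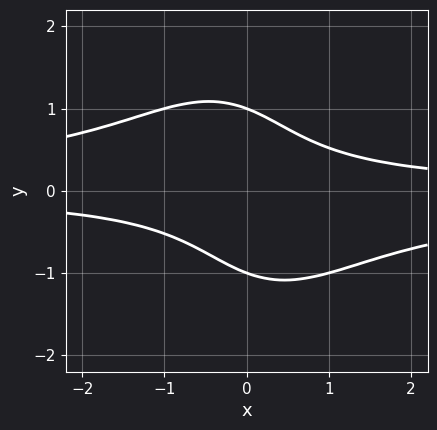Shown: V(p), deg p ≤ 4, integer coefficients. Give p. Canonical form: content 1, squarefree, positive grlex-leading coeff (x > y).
The degree is 4 — a generic line meets the curve in up to 4 points.
From the visible intercepts: no x-intercept at any integer in the box; the y-axis gridline crossings are at y ∈ {-1, 1}.
Assembling these constraints gives the stated polynomial.

3*x^2*y^2 + y^4 + 3*x*y + 2*y^2 - 3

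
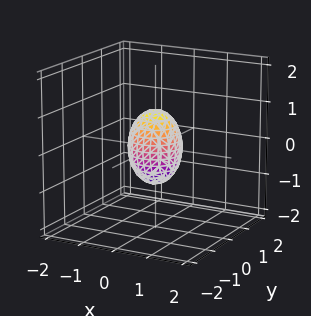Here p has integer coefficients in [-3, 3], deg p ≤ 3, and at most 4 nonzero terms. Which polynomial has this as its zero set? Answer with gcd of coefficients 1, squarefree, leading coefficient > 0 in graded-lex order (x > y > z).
2*x^2 + 2*y^2 + z^2 - 1

1. deg p = 2. A generic line meets the surface in up to 2 points.
2. Symmetries: rotational symmetry about the z-axis ⇒ p depends on x, y only through x² + y².
3. From the visible intercepts: a circular section at z = 0 has radius between 0 and 1; among the integer gridlines, it crosses the z-axis at z ∈ {-1, 1}.
4. Putting this together gives p.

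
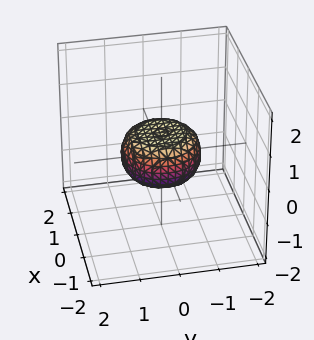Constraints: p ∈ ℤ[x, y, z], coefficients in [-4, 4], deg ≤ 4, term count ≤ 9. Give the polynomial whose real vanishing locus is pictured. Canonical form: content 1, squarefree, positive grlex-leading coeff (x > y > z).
2*x^4 + 4*x^2*y^2 + 2*y^4 - x^2 - y^2 + 3*z^2 - 1

1. The degree is 4 — a generic line meets the surface in up to 4 points.
2. Symmetries: the surface is invariant under rotation about z: p = q(x² + y², z).
3. From the axis intercepts and sections: a circular section at z = 0 has radius exactly 1; the y-axis gridline crossings are at y ∈ {-1, 1}.
4. Together with the visible shape, these determine p as stated. Check: (-1, 0, 0) on the x-axis lies on the surface, and p(-1, 0, 0) = 0. ✓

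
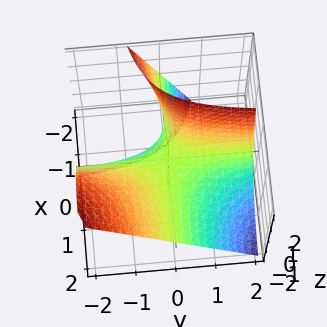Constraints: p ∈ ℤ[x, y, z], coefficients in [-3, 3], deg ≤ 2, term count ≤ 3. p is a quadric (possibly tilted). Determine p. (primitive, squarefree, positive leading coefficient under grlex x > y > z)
First, degree: the shape is more complex than any degree-1 surface, so deg p = 2.
Then, against the integer gridlines: every point of the y-axis in the box is on the surface; every point of the x-axis in the box is on the surface; it meets the z-axis at z = 0 (among the integer gridlines).
Finally, putting this together gives p.

3*x*y + 2*x*z + 2*z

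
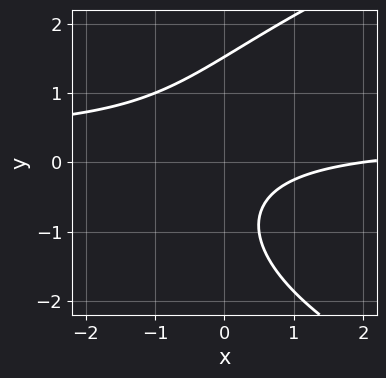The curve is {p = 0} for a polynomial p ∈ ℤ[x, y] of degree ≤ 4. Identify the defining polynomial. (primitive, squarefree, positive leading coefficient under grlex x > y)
The degree is 3 — no degree-2 curve has this shape.
Observable constraints: it meets the x-axis at x = 2 (among the integer gridlines).
The integer polynomial consistent with all of this is the stated p.

y^3 - 3*x*y + x - y - 2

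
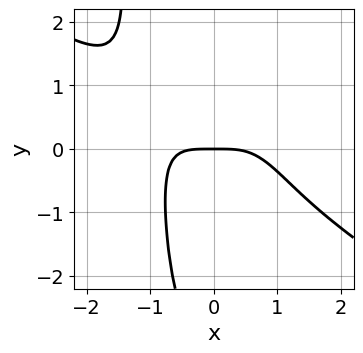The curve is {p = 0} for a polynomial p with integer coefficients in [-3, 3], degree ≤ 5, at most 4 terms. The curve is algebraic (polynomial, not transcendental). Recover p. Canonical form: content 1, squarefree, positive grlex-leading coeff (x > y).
2*x^4 + 3*x^3*y + y^2 + 3*y

First, the degree is 4 — a generic line meets the curve in up to 4 points.
Then, reading off the gridlines: it meets the y-axis at y = 0 (among the integer gridlines); it meets the x-axis at x = 0 (among the integer gridlines).
Finally, fitting integer coefficients to these (and the overall shape) gives p.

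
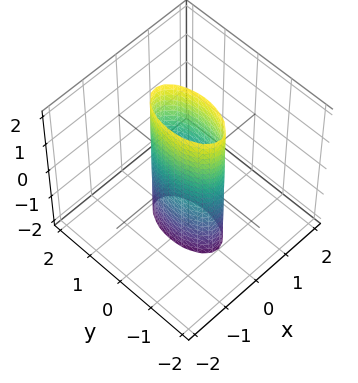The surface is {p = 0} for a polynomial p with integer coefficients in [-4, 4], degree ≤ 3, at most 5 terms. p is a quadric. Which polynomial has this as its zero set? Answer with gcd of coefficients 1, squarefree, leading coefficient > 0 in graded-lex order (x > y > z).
(a) deg p = 2. A cylinder; a quadric.
(b) Symmetries: mirror symmetry z ↦ −z ⇒ only even powers of z; mirror symmetry y ↦ −y ⇒ only even powers of y; it's symmetric under x → −x, forcing even powers of x.
(c) Checking where it meets the axes: it misses every integer gridline on the z-axis; among the integer gridlines, it crosses the y-axis at y ∈ {-1, 1}.
(d) Together with the visible shape, these determine p as stated.

3*x^2 + y^2 - 1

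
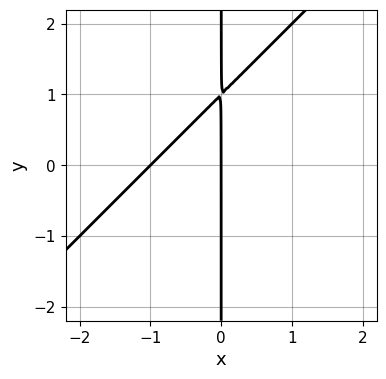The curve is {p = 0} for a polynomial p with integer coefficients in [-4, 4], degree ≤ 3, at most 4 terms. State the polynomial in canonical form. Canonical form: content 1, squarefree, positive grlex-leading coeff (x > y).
x^2 - x*y + x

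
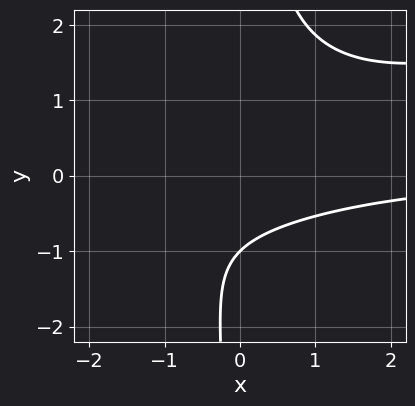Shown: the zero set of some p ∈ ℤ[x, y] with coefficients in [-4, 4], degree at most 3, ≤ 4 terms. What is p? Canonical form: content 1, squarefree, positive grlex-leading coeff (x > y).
x^2*y - 3*x*y^2 + 3*y + 3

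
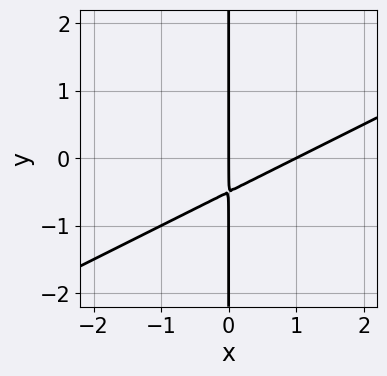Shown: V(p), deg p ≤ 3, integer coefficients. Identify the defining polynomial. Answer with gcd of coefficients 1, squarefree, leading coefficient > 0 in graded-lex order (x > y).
deg p = 2. The shape is more complex than any degree-1 curve.
Against the integer gridlines: among the integer gridlines, it crosses the x-axis at x ∈ {0, 1}; the visible y-axis segment lies entirely on the curve.
The integer polynomial consistent with all of this is the stated p.

x^2 - 2*x*y - x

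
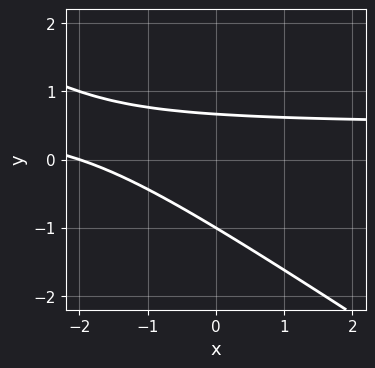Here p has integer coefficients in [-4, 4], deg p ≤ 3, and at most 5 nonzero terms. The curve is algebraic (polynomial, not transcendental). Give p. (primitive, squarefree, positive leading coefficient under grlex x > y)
2*x*y + 3*y^2 - x + y - 2

First, degree: no degree-1 curve has this shape, so deg p = 2.
Then, against the integer gridlines: it meets the x-axis at x = -2 (among the integer gridlines); it crosses the y-axis at the gridline y = -1.
Finally, solving for integer coefficients yields p as stated.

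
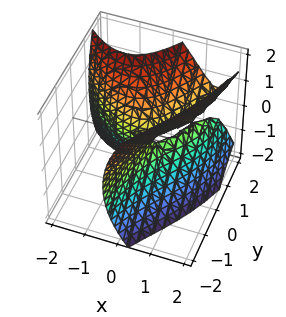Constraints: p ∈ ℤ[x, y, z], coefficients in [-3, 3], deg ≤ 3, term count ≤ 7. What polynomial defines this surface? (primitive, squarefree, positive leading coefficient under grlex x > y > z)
1. Degree: a generic line meets the surface in up to 3 points, so deg p = 3.
2. Reading off the gridlines: the y-axis gridline crossings are at y ∈ {-1, 0}; one x-axis crossing is at x = 0.
3. Putting this together gives p.

x^3 - 3*x*y + y^2 - z^2 + y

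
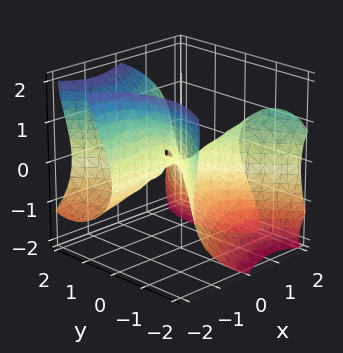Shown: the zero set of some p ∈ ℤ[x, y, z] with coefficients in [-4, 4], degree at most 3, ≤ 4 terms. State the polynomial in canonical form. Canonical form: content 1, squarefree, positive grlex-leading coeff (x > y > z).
1. Degree: the shape is more complex than any degree-2 surface, so deg p = 3.
2. Against the integer gridlines: one z-axis crossing is at z = 0; it meets the y-axis at y = 0 (among the integer gridlines); every point of the x-axis in the box is on the surface.
3. Assembling these constraints gives the stated polynomial.

3*x^2*y + 3*x*z^2 - 2*y^3 + 2*z^3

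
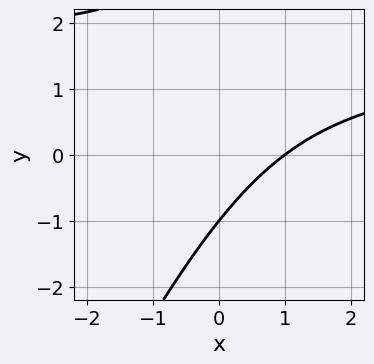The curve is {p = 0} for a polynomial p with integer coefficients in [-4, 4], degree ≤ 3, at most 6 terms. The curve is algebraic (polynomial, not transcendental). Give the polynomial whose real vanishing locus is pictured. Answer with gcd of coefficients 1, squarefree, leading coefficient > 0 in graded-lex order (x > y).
2*x*y - y^2 - 3*x + 2*y + 3

(a) The degree is 2 — no degree-1 curve has this shape.
(b) From the visible intercepts: one x-axis crossing is at x = 1; it crosses the y-axis at the gridline y = -1.
(c) These observations pin down the coefficients.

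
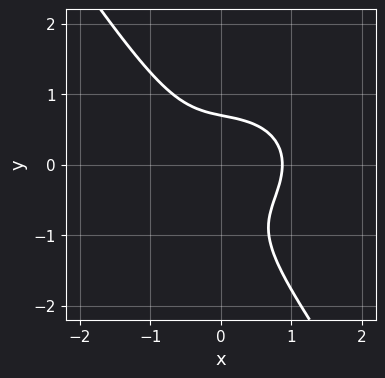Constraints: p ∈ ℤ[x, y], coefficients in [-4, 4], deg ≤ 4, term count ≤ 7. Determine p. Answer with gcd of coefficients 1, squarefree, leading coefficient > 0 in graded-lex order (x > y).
The degree is 3 — the shape is more complex than any degree-2 curve.
Matching integer coefficients to the picture gives p.

3*x^3 + 3*x*y^2 + 3*y^3 + 2*y^2 - 2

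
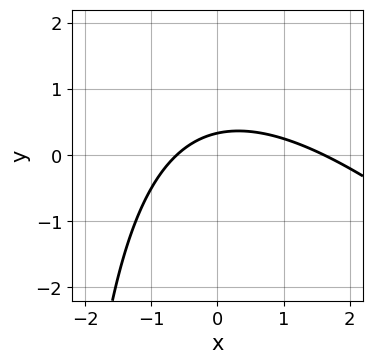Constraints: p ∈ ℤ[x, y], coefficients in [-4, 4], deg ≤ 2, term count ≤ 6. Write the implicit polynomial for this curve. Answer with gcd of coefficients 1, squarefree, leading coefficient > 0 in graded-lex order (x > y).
x^2 + x*y - x + 3*y - 1

1. deg p = 2. The shape is more complex than any degree-1 curve.
2. The integer polynomial consistent with all of this is the stated p.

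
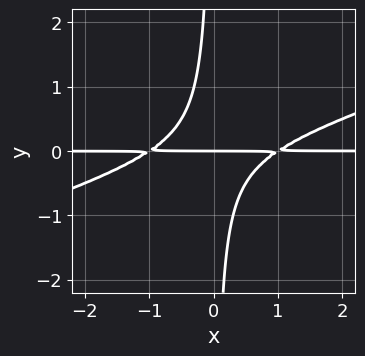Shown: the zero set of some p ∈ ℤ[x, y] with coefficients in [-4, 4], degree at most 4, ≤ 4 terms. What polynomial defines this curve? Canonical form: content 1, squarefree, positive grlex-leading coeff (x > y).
The degree is 3 — a generic line meets the curve in up to 3 points.
Observable constraints: the visible x-axis segment lies entirely on the curve; one y-axis crossing is at y = 0.
Assembling these constraints gives the stated polynomial.

x^2*y - 3*x*y^2 - y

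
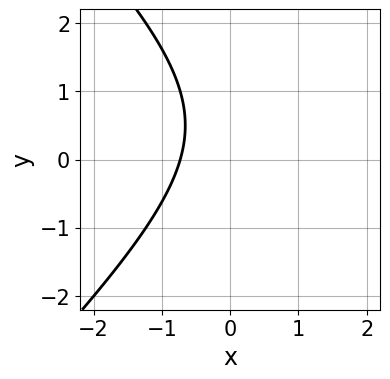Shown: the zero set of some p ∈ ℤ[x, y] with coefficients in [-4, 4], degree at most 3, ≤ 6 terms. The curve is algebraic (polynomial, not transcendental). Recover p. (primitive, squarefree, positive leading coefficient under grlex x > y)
1. Degree: the shape is more complex than any degree-1 curve, so deg p = 2.
2. From the axis intercepts and sections: no y-intercept at any integer in the box.
3. Matching integer coefficients to the picture gives p.

x^2 - y^2 - 2*x + y - 2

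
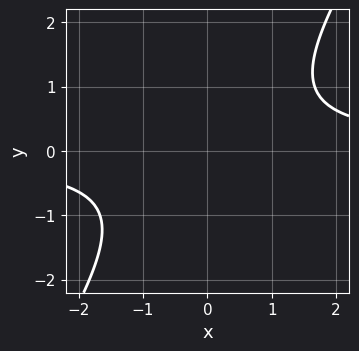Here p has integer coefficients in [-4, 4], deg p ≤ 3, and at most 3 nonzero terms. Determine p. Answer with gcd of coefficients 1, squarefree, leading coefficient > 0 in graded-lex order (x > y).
1. deg p = 2. A generic line meets the curve in up to 2 points.
2. Reading off the gridlines: it misses every integer gridline on the x-axis; the curve avoids every integer y-axis point in the box.
3. Putting this together gives p.

3*x*y - 2*y^2 - 3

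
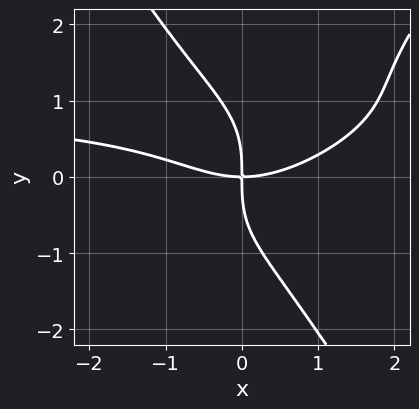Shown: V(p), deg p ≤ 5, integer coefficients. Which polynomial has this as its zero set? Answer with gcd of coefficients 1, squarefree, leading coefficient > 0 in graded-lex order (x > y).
1. deg p = 4. No degree-3 curve has this shape.
2. Checking where it meets the axes: one x-axis crossing is at x = 0; one y-axis crossing is at y = 0.
3. Putting this together gives p.

x^3*y - 2*x^2*y^2 + y^4 - x^3 + 3*x*y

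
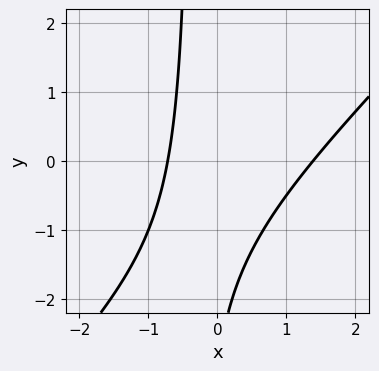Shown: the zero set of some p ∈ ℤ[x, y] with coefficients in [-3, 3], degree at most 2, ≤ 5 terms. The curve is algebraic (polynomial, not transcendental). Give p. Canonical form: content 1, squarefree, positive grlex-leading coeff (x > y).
1. The degree is 2 — a generic line meets the curve in up to 2 points.
2. Observable constraints: it misses every integer gridline on the y-axis.
3. These observations pin down the coefficients.

3*x^2 - 3*x*y - 2*x - y - 3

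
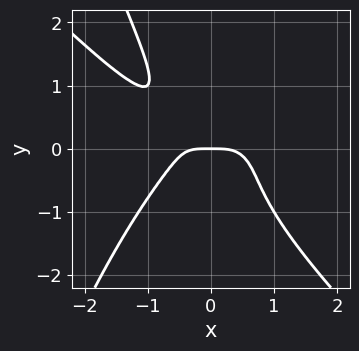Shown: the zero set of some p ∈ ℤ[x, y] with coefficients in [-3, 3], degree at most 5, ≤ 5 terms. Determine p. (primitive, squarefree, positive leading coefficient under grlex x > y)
2*x^4 + 2*x^3*y + 3*x*y^2 + 2*y^3 + y

First, degree: a generic line meets the curve in up to 4 points, so deg p = 4.
Next, from the visible intercepts: it crosses the x-axis at the gridline x = 0; one y-axis crossing is at y = 0.
Finally, assembling these constraints gives the stated polynomial.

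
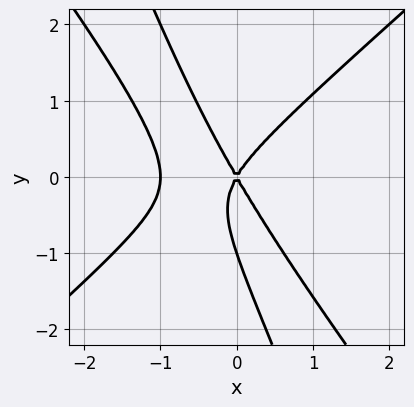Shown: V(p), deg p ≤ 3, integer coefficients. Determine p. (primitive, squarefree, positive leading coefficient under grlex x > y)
1. deg p = 3.
2. Against the integer gridlines: among the integer gridlines, it crosses the x-axis at x ∈ {-1, 0}; the y-axis gridline crossings are at y ∈ {-1, 0}.
3. Fitting integer coefficients to these (and the overall shape) gives p.

3*x^3 - 3*x*y^2 - y^3 + 3*x^2 - y^2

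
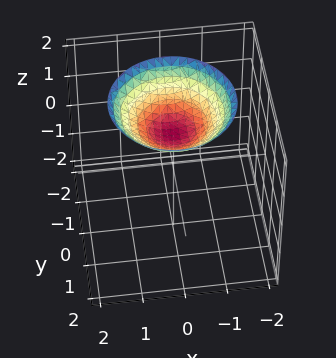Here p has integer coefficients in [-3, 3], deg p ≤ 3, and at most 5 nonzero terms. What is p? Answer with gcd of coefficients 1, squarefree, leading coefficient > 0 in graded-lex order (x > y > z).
1. deg p = 2. No degree-1 surface has this shape.
2. Symmetries: rotational symmetry about the z-axis ⇒ p depends on x, y only through x² + y².
3. From the visible intercepts: it meets the z-axis at z = 1 (among the integer gridlines); it misses every integer gridline on the y-axis.
4. Putting this together gives p.

x^2 + y^2 - 2*z + 2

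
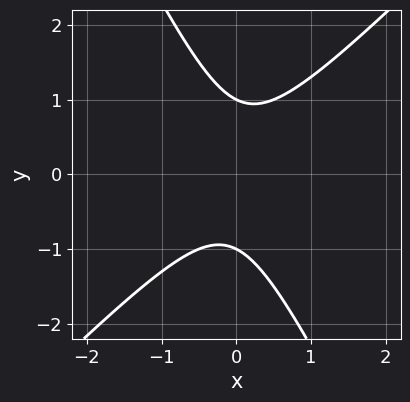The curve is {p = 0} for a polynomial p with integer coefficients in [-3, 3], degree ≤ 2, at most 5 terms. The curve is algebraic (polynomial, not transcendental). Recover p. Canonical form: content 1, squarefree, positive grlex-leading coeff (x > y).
First, deg p = 2.
Next, reading off the gridlines: it misses every integer gridline on the x-axis; among the integer gridlines, it crosses the y-axis at y ∈ {-1, 1}.
Finally, matching integer coefficients to the picture gives p.

2*x^2 - x*y - y^2 + 1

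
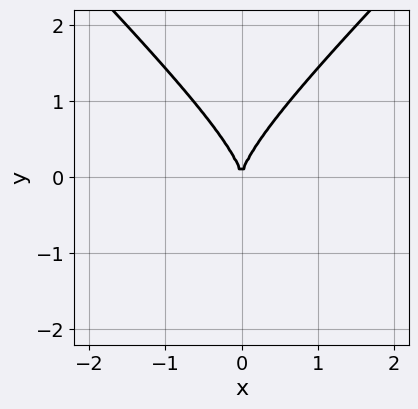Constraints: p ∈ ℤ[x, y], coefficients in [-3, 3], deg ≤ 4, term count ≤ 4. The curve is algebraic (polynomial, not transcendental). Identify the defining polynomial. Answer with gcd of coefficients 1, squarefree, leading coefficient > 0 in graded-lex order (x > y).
2*x^2*y - 2*y^3 + 3*x^2

First, degree: no degree-2 curve has this shape, so deg p = 3.
Then, symmetries: it's symmetric under x → −x, forcing even powers of x.
Then, from the axis intercepts and sections: one x-axis crossing is at x = 0; it crosses the y-axis at the gridline y = 0.
Finally, matching integer coefficients to the picture gives p.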